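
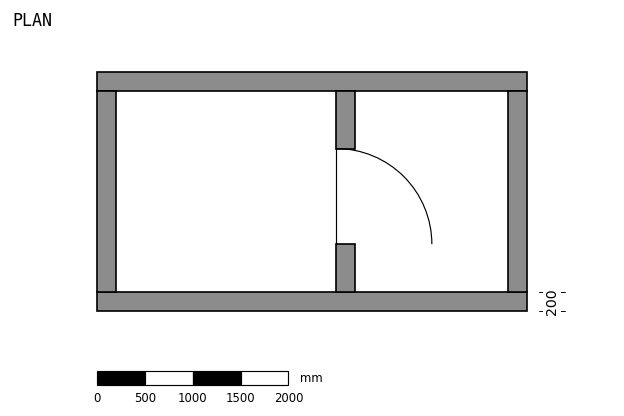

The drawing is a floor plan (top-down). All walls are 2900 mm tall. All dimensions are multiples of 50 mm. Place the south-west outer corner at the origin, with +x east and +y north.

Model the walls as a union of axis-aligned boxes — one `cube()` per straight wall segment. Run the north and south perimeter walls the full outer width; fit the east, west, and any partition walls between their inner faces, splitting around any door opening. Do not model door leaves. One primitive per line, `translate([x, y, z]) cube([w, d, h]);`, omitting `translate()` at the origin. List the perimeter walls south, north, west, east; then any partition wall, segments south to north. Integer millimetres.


cube([4500, 200, 2900]);
translate([0, 2300, 0]) cube([4500, 200, 2900]);
translate([0, 200, 0]) cube([200, 2100, 2900]);
translate([4300, 200, 0]) cube([200, 2100, 2900]);
translate([2500, 200, 0]) cube([200, 500, 2900]);
translate([2500, 1700, 0]) cube([200, 600, 2900]);


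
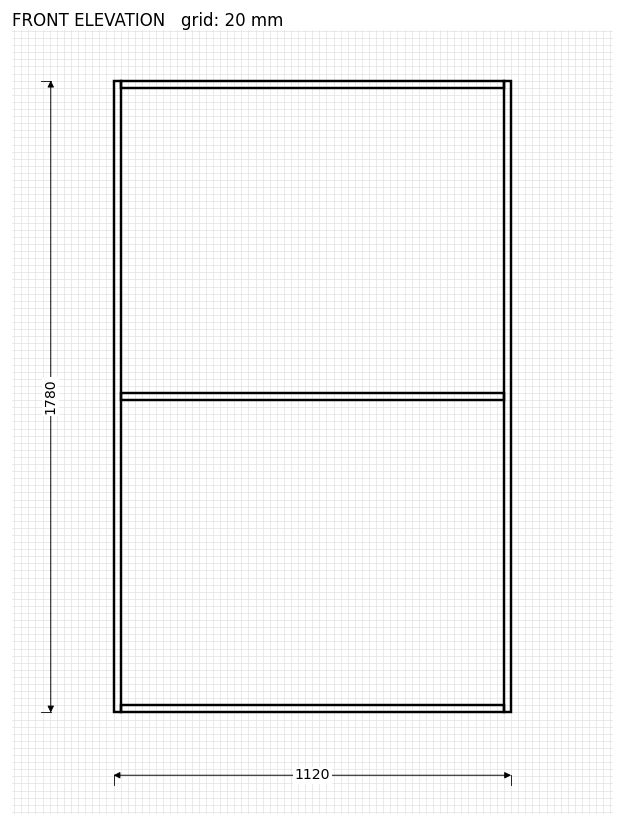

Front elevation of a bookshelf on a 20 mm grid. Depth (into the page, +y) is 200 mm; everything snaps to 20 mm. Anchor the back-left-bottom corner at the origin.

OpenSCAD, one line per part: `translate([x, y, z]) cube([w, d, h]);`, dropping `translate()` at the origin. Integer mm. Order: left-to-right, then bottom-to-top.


cube([20, 200, 1780]);
translate([20, 0, 0]) cube([1080, 200, 20]);
translate([20, 0, 880]) cube([1080, 200, 20]);
translate([20, 0, 1760]) cube([1080, 200, 20]);
translate([1100, 0, 0]) cube([20, 200, 1780]);


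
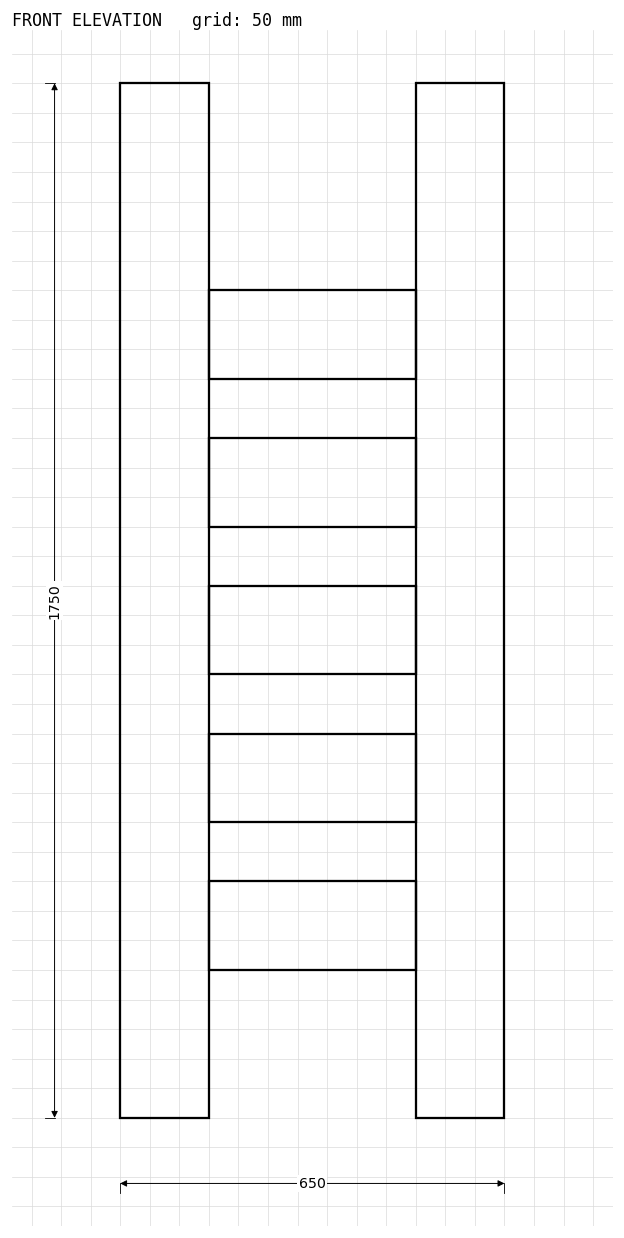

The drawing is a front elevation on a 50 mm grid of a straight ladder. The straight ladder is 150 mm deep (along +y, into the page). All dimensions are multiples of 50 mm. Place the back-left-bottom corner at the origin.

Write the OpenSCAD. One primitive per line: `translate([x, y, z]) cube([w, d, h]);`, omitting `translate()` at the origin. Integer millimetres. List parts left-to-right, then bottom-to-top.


cube([150, 150, 1750]);
translate([150, 0, 250]) cube([350, 150, 150]);
translate([150, 0, 500]) cube([350, 150, 150]);
translate([150, 0, 750]) cube([350, 150, 150]);
translate([150, 0, 1000]) cube([350, 150, 150]);
translate([150, 0, 1250]) cube([350, 150, 150]);
translate([500, 0, 0]) cube([150, 150, 1750]);


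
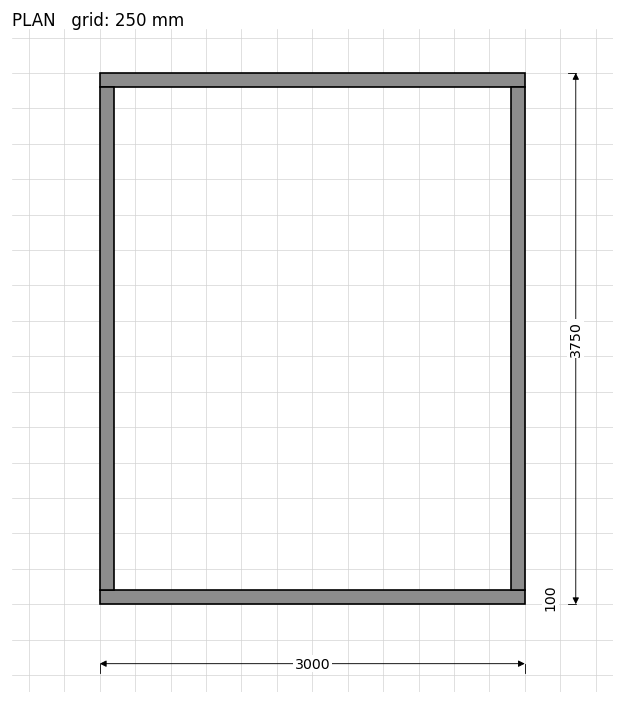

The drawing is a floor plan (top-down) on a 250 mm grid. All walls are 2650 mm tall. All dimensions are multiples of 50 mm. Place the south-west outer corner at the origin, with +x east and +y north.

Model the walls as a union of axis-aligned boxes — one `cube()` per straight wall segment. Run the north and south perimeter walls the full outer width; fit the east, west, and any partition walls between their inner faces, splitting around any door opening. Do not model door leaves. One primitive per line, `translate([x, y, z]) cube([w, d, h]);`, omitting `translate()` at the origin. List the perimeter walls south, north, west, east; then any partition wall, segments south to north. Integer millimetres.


cube([3000, 100, 2650]);
translate([0, 3650, 0]) cube([3000, 100, 2650]);
translate([0, 100, 0]) cube([100, 3550, 2650]);
translate([2900, 100, 0]) cube([100, 3550, 2650]);


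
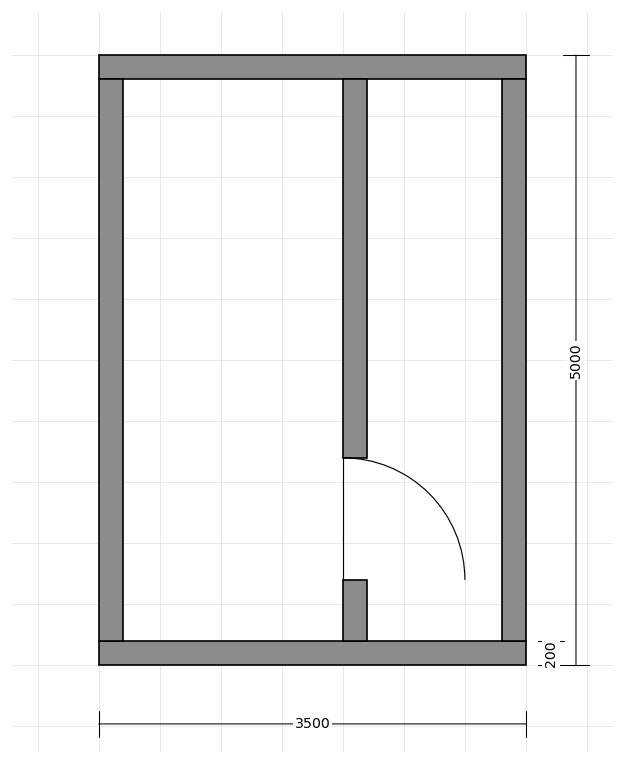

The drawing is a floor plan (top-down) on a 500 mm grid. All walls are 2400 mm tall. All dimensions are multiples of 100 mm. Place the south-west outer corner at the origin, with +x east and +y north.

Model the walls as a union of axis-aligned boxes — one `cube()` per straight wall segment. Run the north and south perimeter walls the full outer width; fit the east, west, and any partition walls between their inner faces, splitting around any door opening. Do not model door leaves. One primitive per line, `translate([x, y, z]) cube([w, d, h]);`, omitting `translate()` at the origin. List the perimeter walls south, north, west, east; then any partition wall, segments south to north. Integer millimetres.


cube([3500, 200, 2400]);
translate([0, 4800, 0]) cube([3500, 200, 2400]);
translate([0, 200, 0]) cube([200, 4600, 2400]);
translate([3300, 200, 0]) cube([200, 4600, 2400]);
translate([2000, 200, 0]) cube([200, 500, 2400]);
translate([2000, 1700, 0]) cube([200, 3100, 2400]);


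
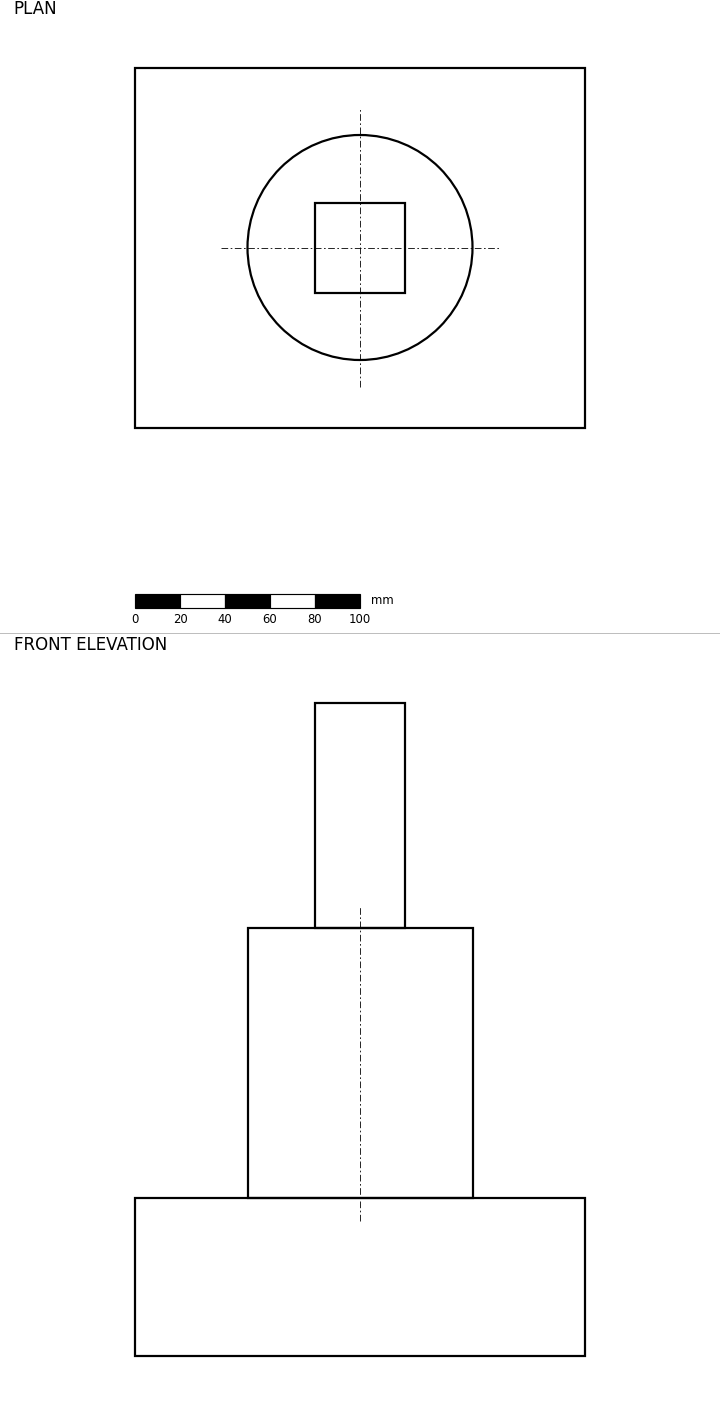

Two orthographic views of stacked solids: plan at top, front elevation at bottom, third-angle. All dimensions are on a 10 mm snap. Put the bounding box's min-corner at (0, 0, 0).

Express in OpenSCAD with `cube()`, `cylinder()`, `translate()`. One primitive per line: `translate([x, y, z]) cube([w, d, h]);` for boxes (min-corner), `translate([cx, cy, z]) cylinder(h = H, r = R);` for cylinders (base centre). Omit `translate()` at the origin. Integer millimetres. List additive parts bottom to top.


cube([200, 160, 70]);
translate([100, 80, 70]) cylinder(h = 120, r = 50);
translate([80, 60, 190]) cube([40, 40, 100]);


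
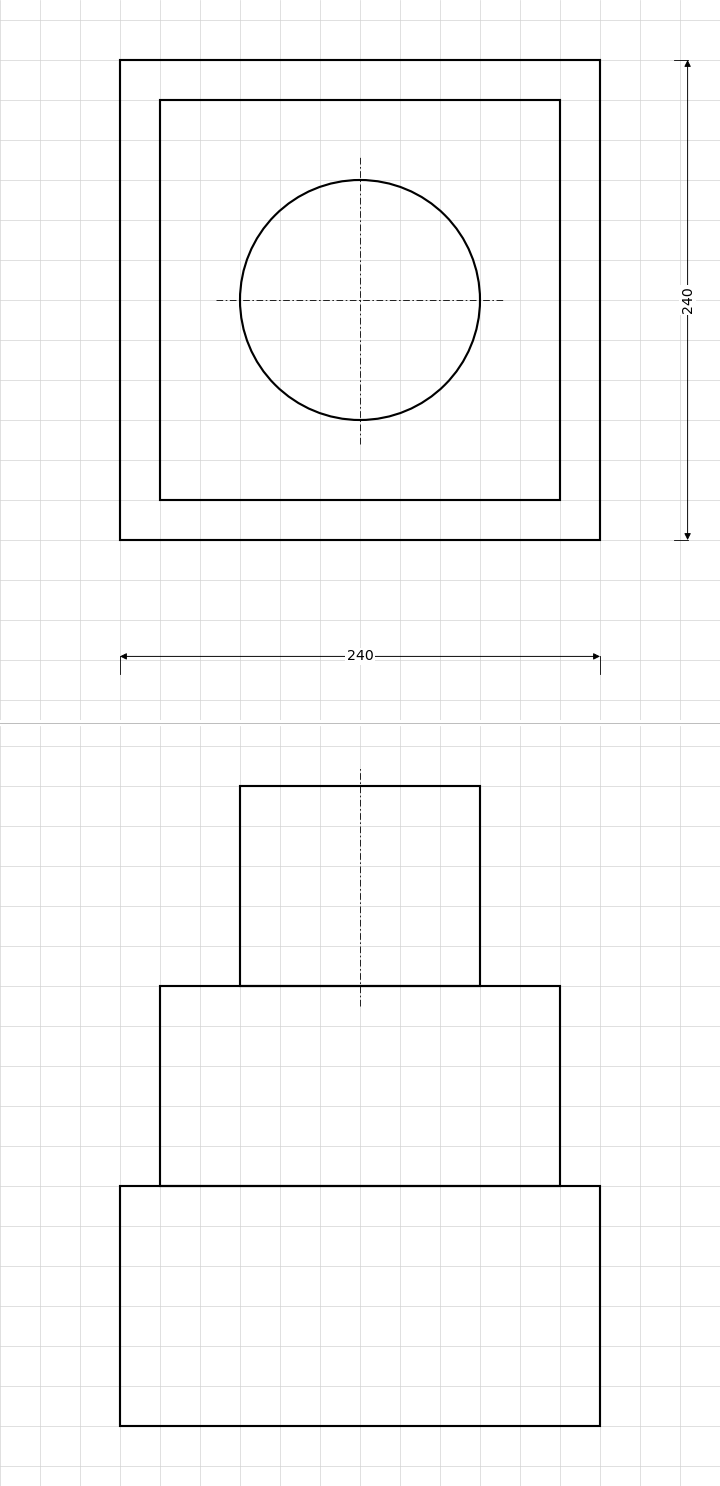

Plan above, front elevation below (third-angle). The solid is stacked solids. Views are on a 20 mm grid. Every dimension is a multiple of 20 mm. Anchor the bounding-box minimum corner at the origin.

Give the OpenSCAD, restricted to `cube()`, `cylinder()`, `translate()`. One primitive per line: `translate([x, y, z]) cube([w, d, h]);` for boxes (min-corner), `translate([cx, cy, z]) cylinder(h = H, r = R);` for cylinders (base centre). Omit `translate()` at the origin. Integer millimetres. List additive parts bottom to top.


cube([240, 240, 120]);
translate([20, 20, 120]) cube([200, 200, 100]);
translate([120, 120, 220]) cylinder(h = 100, r = 60);


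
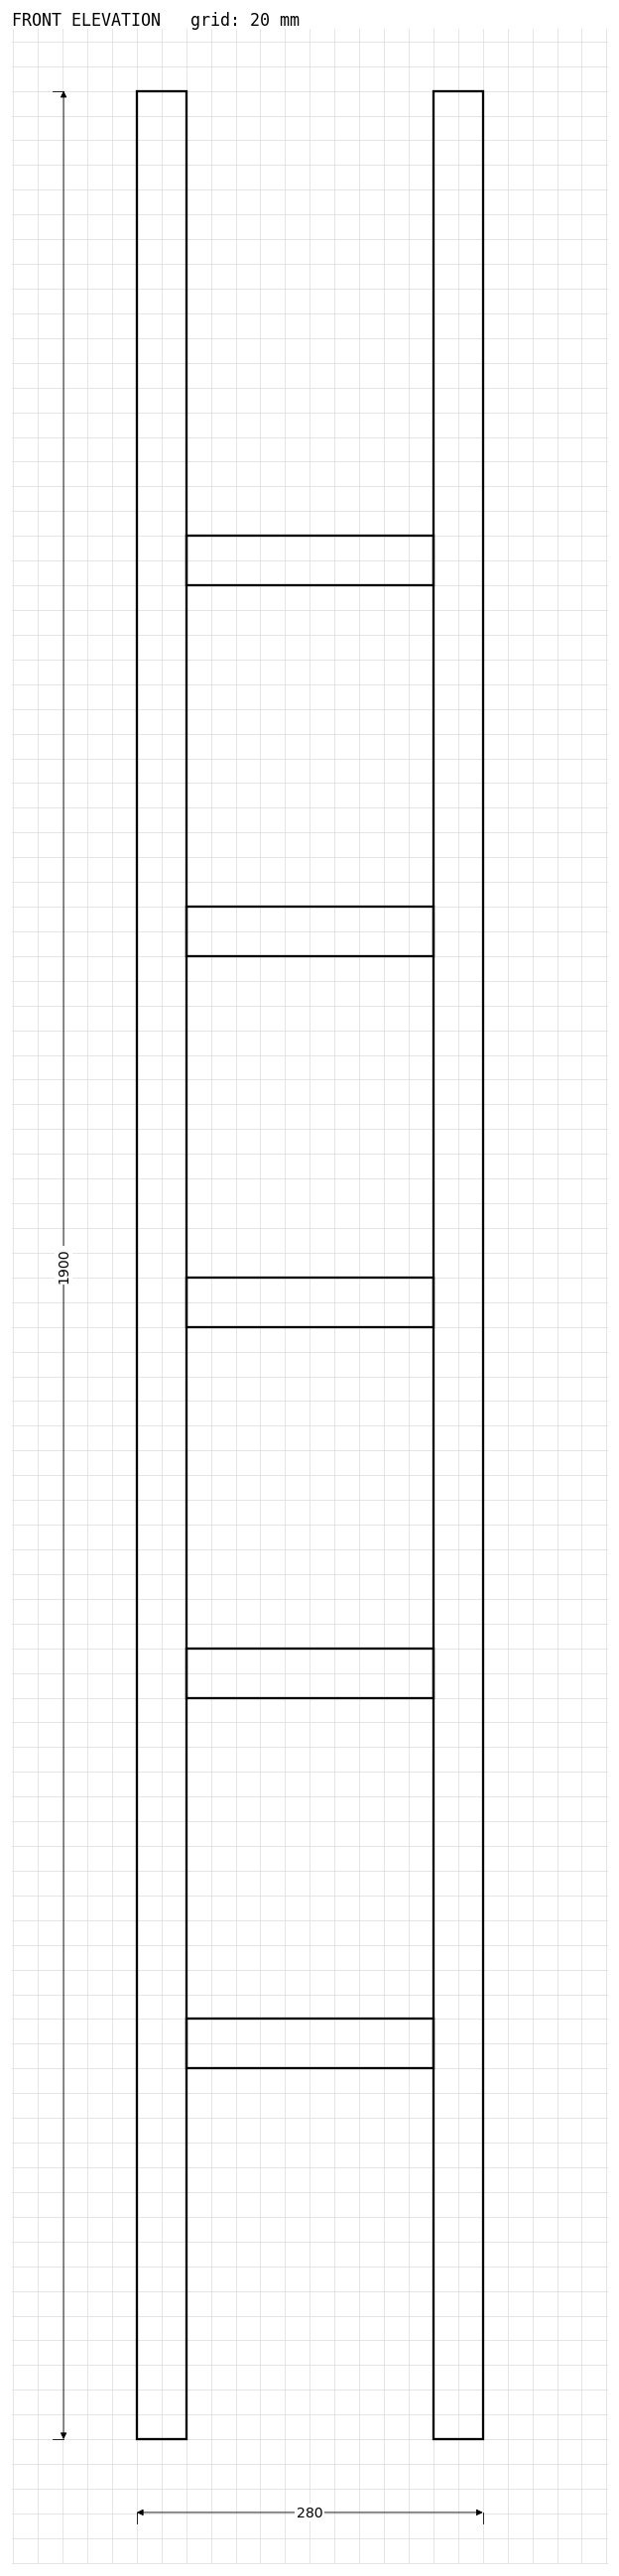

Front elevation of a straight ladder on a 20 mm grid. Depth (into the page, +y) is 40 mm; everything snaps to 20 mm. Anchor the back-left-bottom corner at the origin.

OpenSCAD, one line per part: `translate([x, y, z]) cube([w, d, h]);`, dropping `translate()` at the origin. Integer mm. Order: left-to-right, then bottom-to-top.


cube([40, 40, 1900]);
translate([40, 0, 300]) cube([200, 40, 40]);
translate([40, 0, 600]) cube([200, 40, 40]);
translate([40, 0, 900]) cube([200, 40, 40]);
translate([40, 0, 1200]) cube([200, 40, 40]);
translate([40, 0, 1500]) cube([200, 40, 40]);
translate([240, 0, 0]) cube([40, 40, 1900]);


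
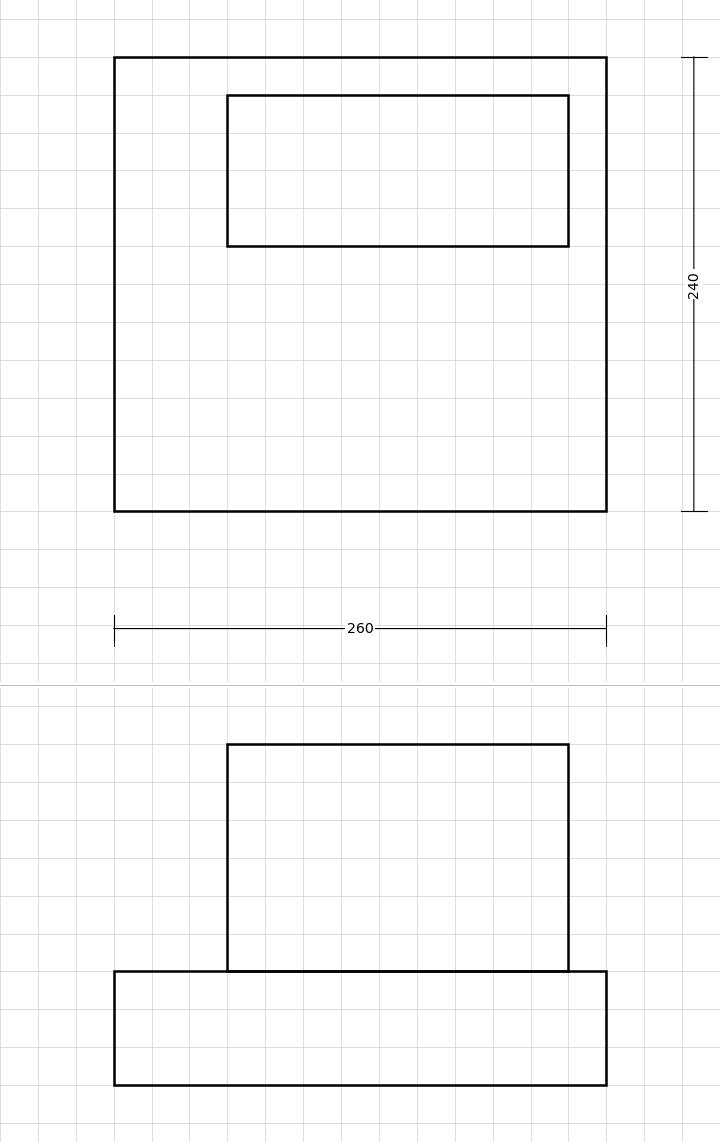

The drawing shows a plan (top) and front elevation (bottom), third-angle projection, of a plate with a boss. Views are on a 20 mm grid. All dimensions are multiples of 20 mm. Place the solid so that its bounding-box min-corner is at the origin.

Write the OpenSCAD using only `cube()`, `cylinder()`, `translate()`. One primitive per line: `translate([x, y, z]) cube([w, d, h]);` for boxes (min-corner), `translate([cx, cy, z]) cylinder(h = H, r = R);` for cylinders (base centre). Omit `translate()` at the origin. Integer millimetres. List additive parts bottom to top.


cube([260, 240, 60]);
translate([60, 140, 60]) cube([180, 80, 120]);


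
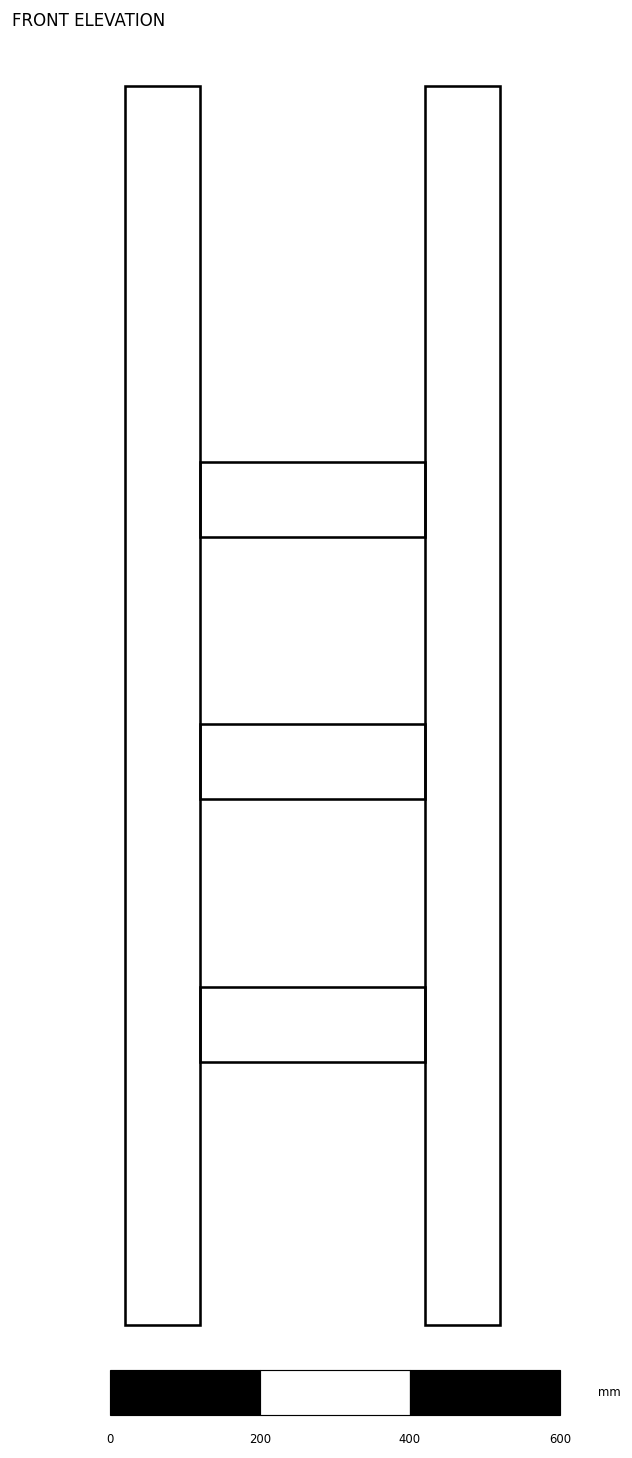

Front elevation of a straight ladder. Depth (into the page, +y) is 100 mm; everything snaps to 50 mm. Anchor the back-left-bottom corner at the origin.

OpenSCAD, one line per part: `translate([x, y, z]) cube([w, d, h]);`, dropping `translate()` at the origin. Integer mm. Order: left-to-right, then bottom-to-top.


cube([100, 100, 1650]);
translate([100, 0, 350]) cube([300, 100, 100]);
translate([100, 0, 700]) cube([300, 100, 100]);
translate([100, 0, 1050]) cube([300, 100, 100]);
translate([400, 0, 0]) cube([100, 100, 1650]);


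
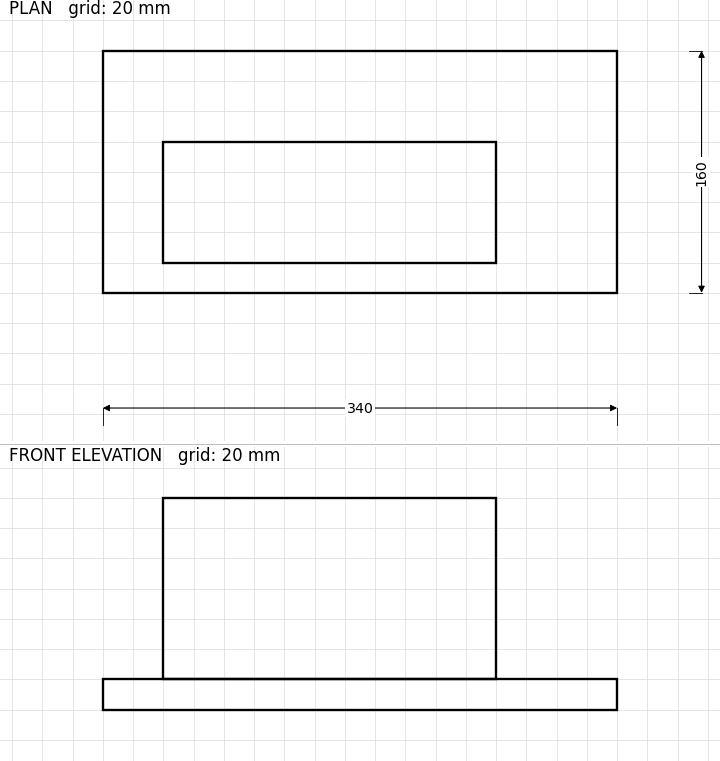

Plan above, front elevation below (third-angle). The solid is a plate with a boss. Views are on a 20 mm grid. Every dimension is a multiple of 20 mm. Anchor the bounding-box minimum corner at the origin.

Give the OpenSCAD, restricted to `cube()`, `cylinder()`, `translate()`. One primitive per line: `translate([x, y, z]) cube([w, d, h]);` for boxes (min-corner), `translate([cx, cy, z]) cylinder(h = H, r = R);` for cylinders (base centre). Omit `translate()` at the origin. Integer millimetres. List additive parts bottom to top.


cube([340, 160, 20]);
translate([40, 20, 20]) cube([220, 80, 120]);


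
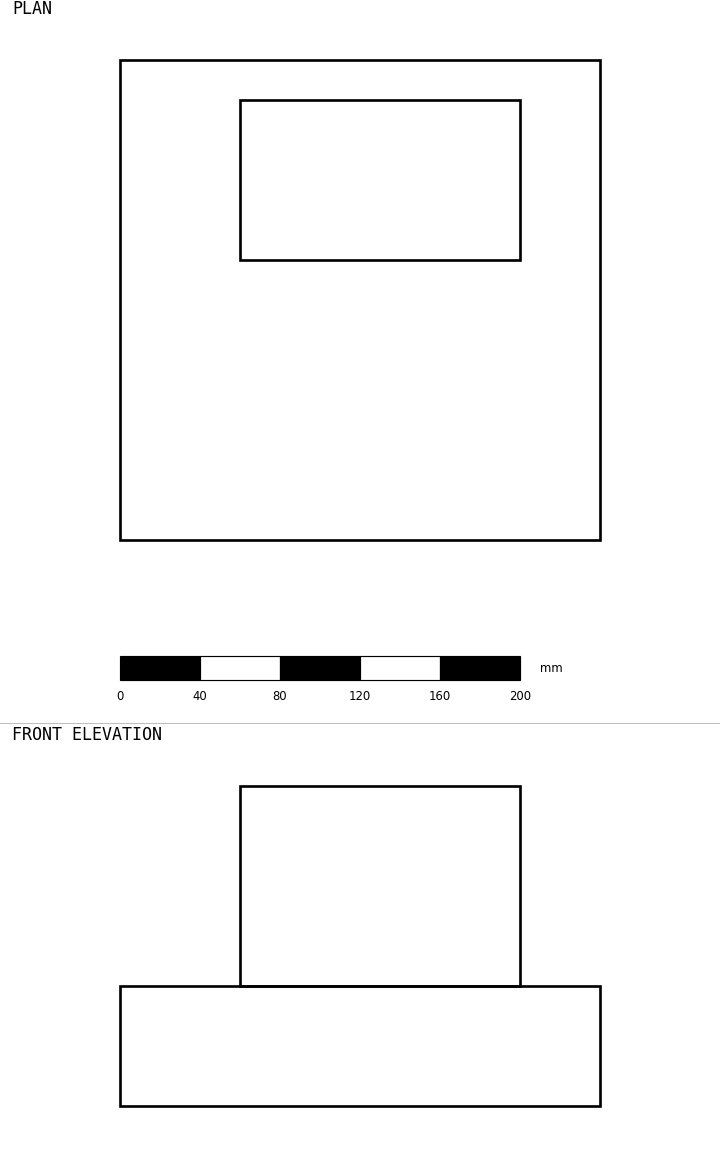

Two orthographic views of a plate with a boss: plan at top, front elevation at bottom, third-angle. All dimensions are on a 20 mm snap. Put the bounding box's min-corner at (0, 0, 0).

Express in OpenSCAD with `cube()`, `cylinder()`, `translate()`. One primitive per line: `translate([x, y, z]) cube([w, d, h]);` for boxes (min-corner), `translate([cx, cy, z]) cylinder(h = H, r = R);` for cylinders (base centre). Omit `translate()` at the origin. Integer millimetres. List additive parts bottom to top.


cube([240, 240, 60]);
translate([60, 140, 60]) cube([140, 80, 100]);


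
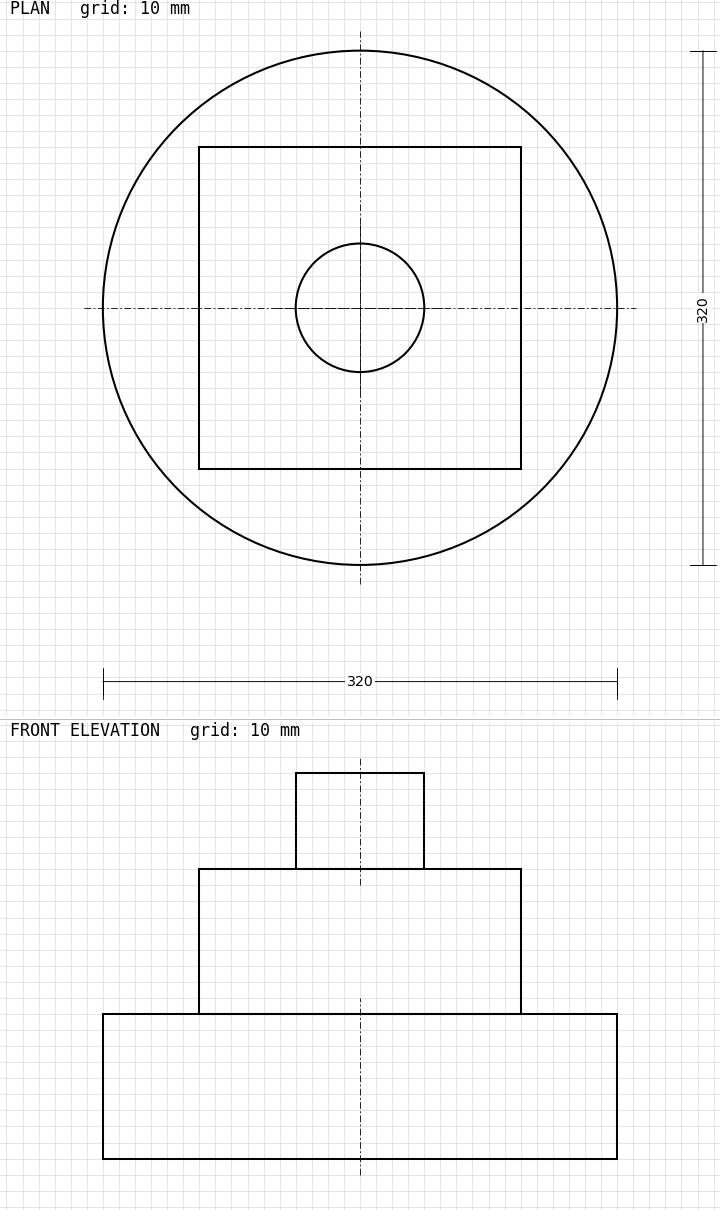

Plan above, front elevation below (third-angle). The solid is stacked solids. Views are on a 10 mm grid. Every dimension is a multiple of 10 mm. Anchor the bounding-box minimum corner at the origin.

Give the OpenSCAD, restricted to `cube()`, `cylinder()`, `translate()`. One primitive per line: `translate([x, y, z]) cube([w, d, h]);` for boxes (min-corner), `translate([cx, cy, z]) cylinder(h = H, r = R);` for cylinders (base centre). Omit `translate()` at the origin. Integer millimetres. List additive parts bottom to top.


translate([160, 160, 0]) cylinder(h = 90, r = 160);
translate([60, 60, 90]) cube([200, 200, 90]);
translate([160, 160, 180]) cylinder(h = 60, r = 40);


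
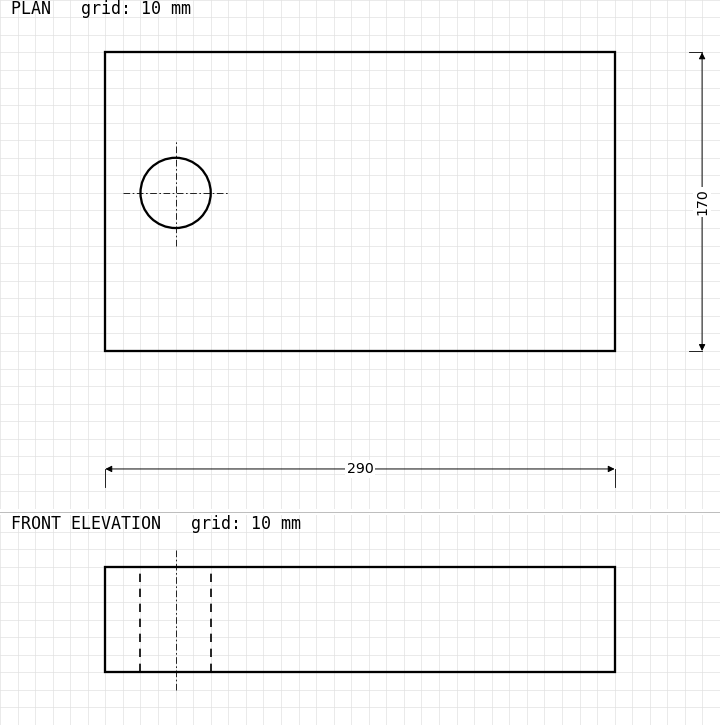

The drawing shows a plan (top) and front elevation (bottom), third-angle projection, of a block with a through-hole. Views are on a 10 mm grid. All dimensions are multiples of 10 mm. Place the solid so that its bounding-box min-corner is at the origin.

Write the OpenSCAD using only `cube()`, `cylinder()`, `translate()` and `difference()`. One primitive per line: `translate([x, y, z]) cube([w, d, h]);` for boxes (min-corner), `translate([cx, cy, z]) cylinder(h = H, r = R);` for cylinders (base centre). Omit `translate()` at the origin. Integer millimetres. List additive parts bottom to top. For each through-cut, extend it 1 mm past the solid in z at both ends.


difference() {
  cube([290, 170, 60]);
  translate([40, 90, -1]) cylinder(h = 62, r = 20);
}


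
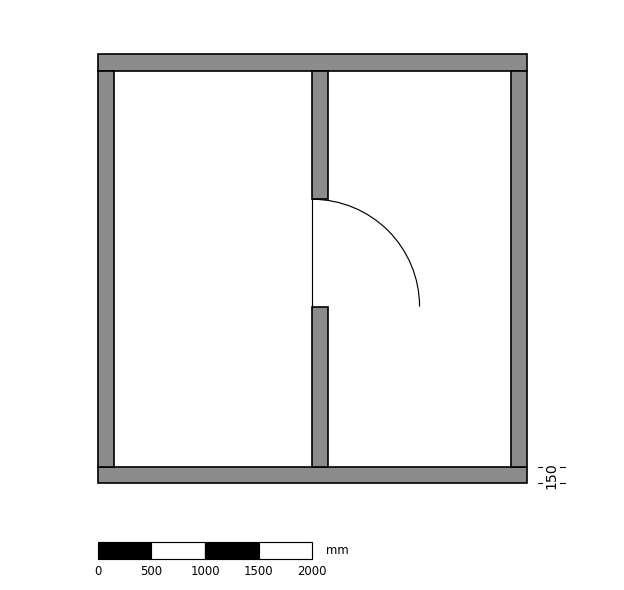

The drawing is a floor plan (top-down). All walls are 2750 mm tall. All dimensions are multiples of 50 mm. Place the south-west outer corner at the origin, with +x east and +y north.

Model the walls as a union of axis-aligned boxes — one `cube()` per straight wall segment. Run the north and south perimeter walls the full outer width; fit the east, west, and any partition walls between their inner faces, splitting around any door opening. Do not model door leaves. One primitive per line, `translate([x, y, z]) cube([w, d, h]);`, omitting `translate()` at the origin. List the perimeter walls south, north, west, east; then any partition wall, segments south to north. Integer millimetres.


cube([4000, 150, 2750]);
translate([0, 3850, 0]) cube([4000, 150, 2750]);
translate([0, 150, 0]) cube([150, 3700, 2750]);
translate([3850, 150, 0]) cube([150, 3700, 2750]);
translate([2000, 150, 0]) cube([150, 1500, 2750]);
translate([2000, 2650, 0]) cube([150, 1200, 2750]);


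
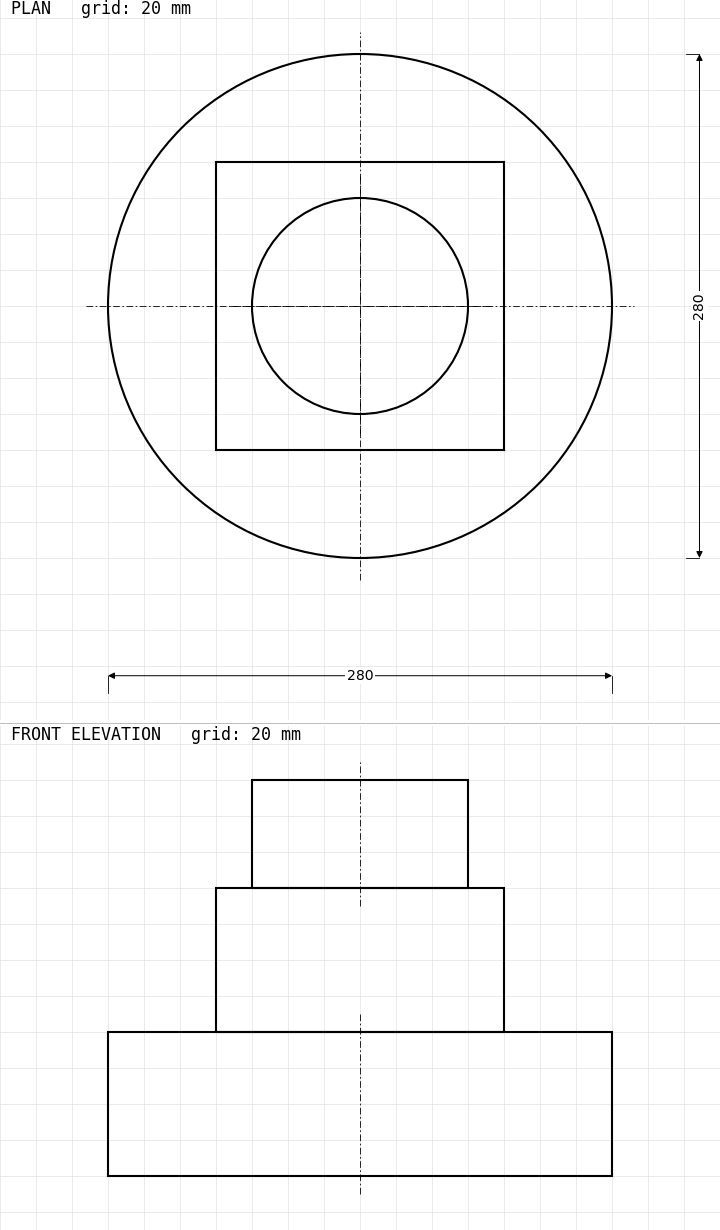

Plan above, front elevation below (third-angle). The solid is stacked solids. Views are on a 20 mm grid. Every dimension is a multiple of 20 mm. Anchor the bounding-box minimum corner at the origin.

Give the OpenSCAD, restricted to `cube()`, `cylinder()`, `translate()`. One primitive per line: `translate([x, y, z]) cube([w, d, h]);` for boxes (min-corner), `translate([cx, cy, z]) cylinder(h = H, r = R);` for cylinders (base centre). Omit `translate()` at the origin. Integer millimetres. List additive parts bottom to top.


translate([140, 140, 0]) cylinder(h = 80, r = 140);
translate([60, 60, 80]) cube([160, 160, 80]);
translate([140, 140, 160]) cylinder(h = 60, r = 60);


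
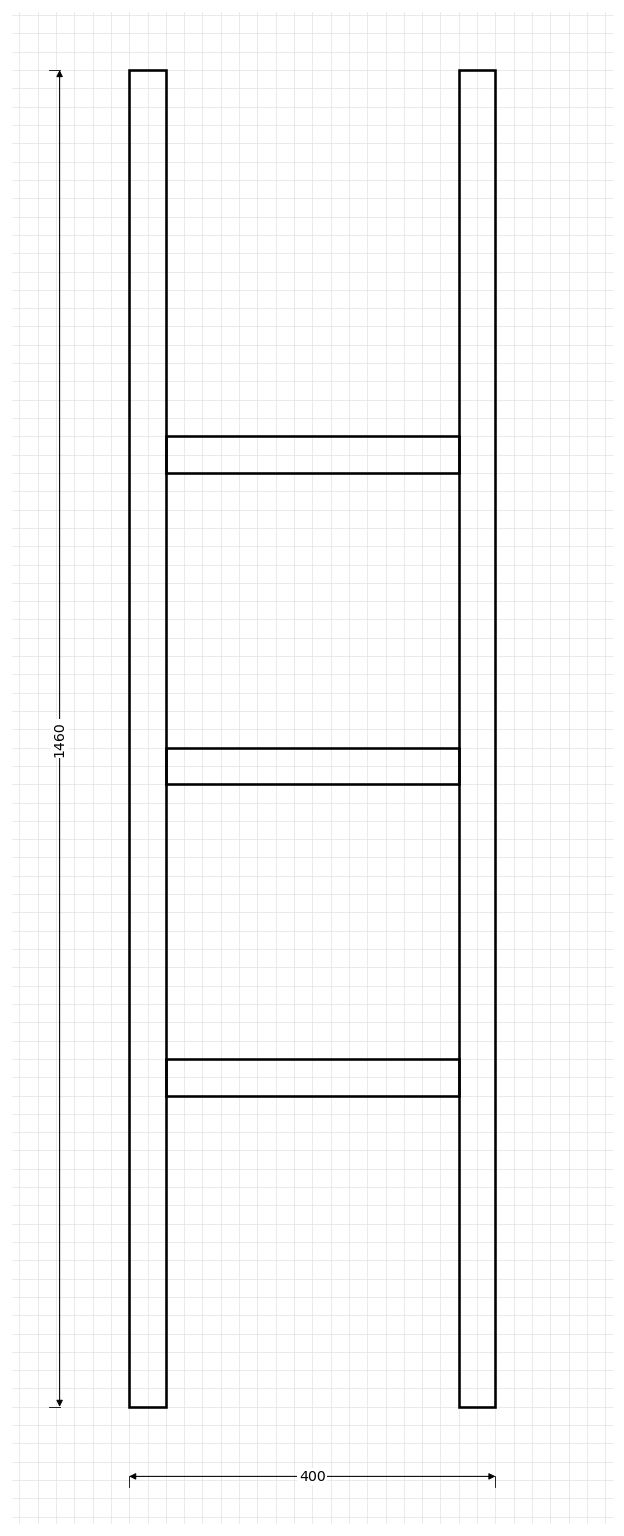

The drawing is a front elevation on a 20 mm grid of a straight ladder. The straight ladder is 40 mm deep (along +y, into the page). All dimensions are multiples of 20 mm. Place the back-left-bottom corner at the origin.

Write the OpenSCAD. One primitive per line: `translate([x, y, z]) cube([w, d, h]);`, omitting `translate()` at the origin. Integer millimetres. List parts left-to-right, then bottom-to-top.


cube([40, 40, 1460]);
translate([40, 0, 340]) cube([320, 40, 40]);
translate([40, 0, 680]) cube([320, 40, 40]);
translate([40, 0, 1020]) cube([320, 40, 40]);
translate([360, 0, 0]) cube([40, 40, 1460]);


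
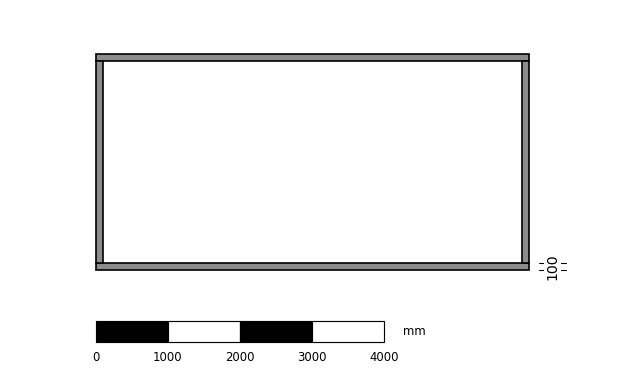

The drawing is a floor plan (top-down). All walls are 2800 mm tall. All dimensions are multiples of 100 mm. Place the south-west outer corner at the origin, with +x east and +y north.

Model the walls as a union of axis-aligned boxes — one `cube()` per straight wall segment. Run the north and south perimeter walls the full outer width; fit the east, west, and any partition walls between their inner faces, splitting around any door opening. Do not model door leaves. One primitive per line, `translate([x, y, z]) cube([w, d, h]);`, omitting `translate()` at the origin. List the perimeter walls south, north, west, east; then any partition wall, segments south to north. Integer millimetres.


cube([6000, 100, 2800]);
translate([0, 2900, 0]) cube([6000, 100, 2800]);
translate([0, 100, 0]) cube([100, 2800, 2800]);
translate([5900, 100, 0]) cube([100, 2800, 2800]);


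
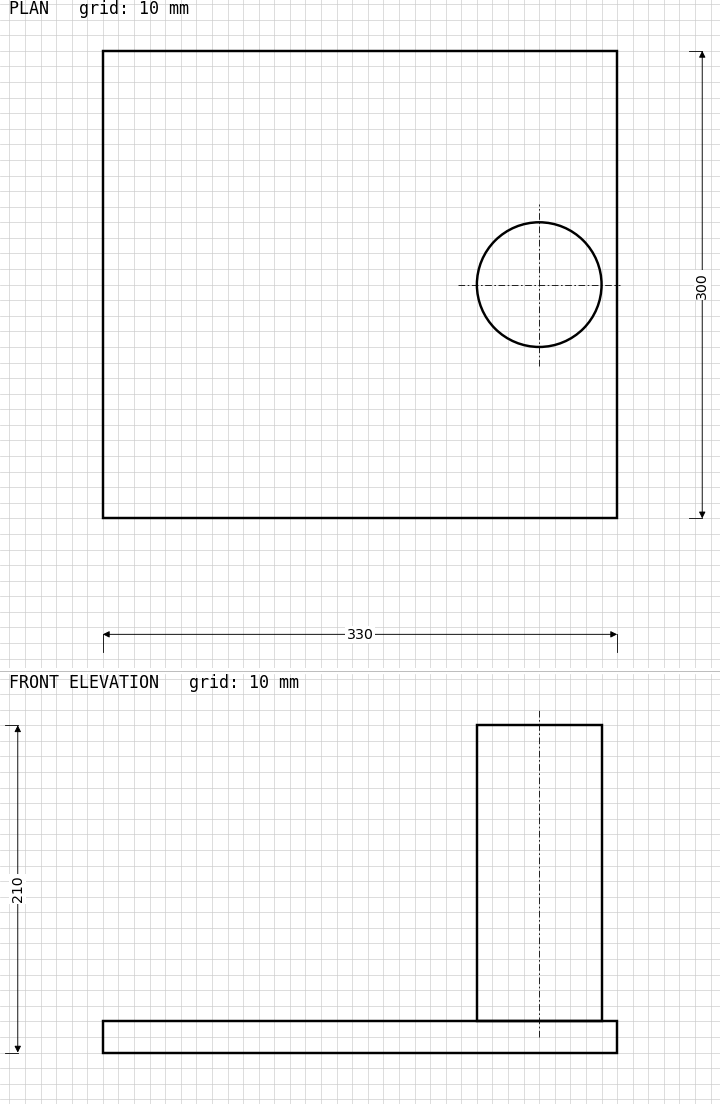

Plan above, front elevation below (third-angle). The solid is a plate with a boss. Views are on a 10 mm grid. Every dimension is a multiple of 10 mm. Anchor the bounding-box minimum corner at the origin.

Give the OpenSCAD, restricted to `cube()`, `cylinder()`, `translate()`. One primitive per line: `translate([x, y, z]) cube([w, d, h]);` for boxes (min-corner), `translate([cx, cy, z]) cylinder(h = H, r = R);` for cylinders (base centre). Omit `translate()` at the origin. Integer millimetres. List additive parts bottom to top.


cube([330, 300, 20]);
translate([280, 150, 20]) cylinder(h = 190, r = 40);


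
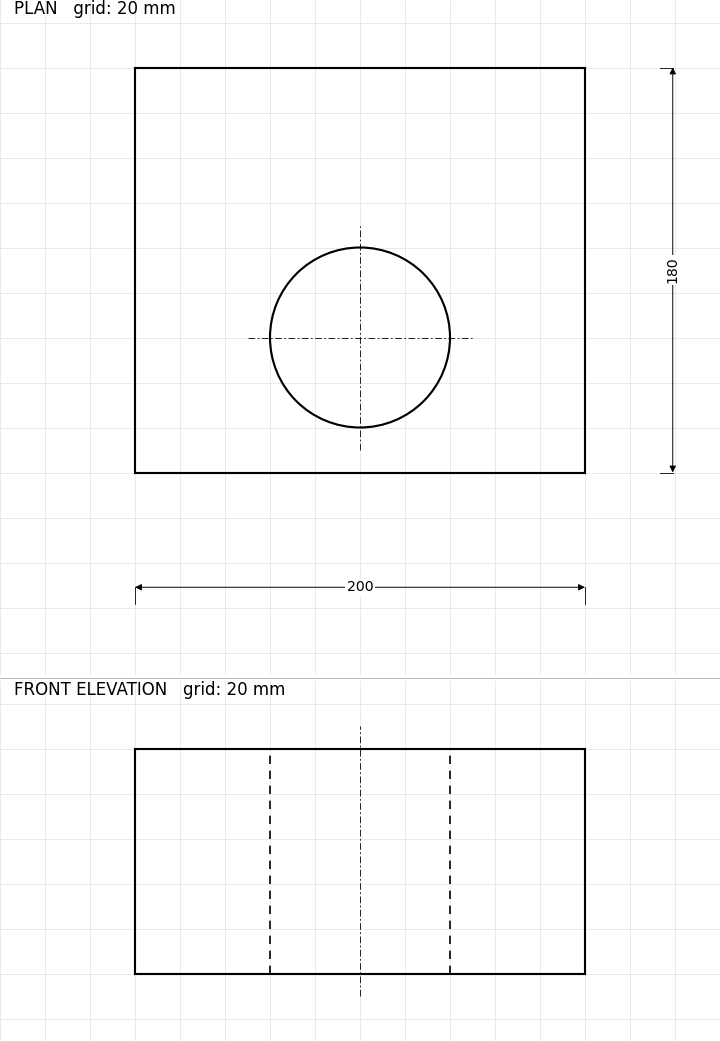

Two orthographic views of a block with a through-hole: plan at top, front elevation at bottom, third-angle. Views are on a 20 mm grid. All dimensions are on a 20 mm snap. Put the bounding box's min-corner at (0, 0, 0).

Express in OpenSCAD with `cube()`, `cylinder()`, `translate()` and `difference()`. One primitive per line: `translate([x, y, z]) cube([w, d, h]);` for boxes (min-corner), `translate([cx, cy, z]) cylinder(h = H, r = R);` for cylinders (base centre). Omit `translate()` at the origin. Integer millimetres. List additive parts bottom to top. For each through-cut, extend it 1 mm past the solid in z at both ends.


difference() {
  cube([200, 180, 100]);
  translate([100, 60, -1]) cylinder(h = 102, r = 40);
}


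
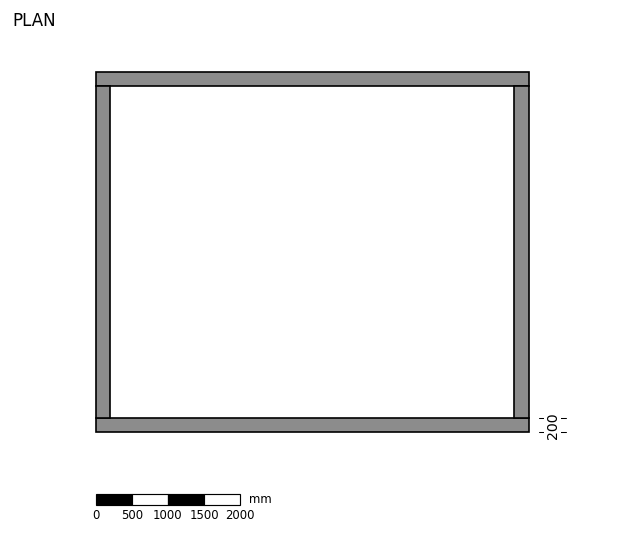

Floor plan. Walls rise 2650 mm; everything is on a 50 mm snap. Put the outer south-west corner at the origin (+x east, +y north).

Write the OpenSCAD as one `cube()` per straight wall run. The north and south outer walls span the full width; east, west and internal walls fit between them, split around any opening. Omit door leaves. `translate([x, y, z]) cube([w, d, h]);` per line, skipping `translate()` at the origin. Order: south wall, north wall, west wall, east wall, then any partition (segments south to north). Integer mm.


cube([6000, 200, 2650]);
translate([0, 4800, 0]) cube([6000, 200, 2650]);
translate([0, 200, 0]) cube([200, 4600, 2650]);
translate([5800, 200, 0]) cube([200, 4600, 2650]);


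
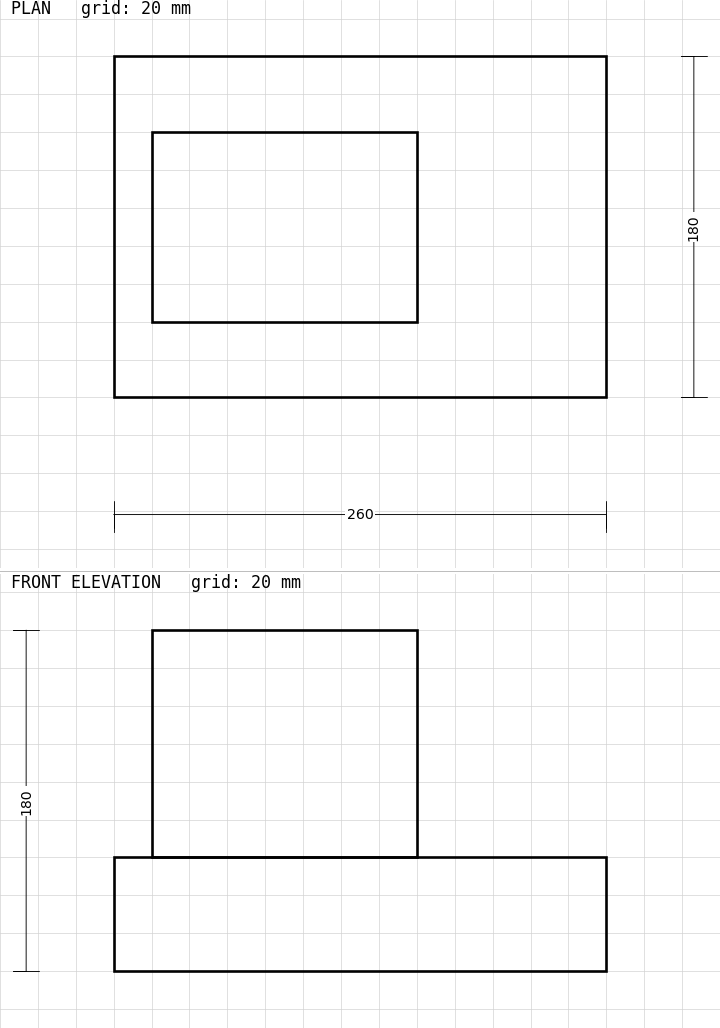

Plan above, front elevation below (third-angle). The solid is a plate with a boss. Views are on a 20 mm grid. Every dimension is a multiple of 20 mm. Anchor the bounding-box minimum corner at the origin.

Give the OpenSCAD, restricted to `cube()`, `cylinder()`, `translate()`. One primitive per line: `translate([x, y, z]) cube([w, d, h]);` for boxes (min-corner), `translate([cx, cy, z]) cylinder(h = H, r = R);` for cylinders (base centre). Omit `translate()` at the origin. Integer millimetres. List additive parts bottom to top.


cube([260, 180, 60]);
translate([20, 40, 60]) cube([140, 100, 120]);


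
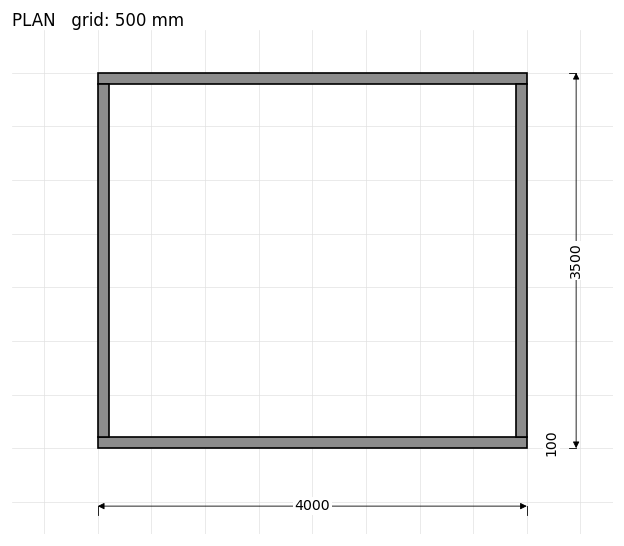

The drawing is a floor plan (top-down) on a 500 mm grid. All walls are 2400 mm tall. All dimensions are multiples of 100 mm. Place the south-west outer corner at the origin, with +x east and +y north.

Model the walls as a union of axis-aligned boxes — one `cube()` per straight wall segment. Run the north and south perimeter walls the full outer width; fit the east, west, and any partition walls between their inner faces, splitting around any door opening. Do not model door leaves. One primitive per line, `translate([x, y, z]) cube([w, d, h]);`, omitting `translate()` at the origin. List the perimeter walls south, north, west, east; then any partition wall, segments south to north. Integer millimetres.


cube([4000, 100, 2400]);
translate([0, 3400, 0]) cube([4000, 100, 2400]);
translate([0, 100, 0]) cube([100, 3300, 2400]);
translate([3900, 100, 0]) cube([100, 3300, 2400]);


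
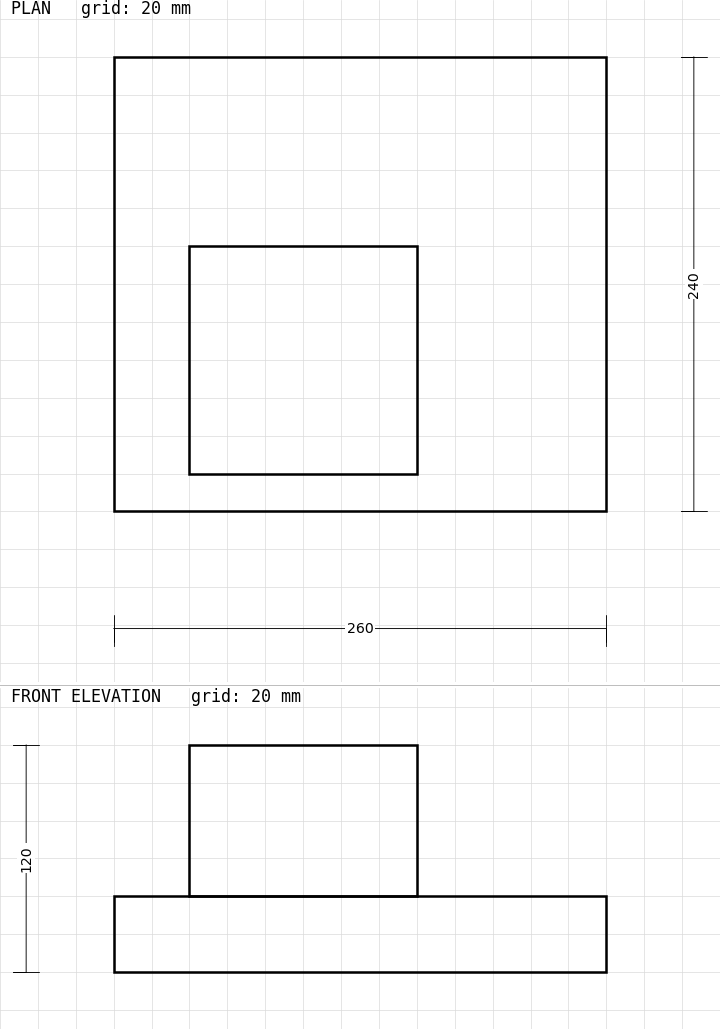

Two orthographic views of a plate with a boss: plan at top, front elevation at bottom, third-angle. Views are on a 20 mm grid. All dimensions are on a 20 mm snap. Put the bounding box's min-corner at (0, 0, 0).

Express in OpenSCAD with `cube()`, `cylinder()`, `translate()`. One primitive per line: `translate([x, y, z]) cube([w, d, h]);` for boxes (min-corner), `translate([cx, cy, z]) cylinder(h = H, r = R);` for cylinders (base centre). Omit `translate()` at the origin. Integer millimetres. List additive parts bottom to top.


cube([260, 240, 40]);
translate([40, 20, 40]) cube([120, 120, 80]);


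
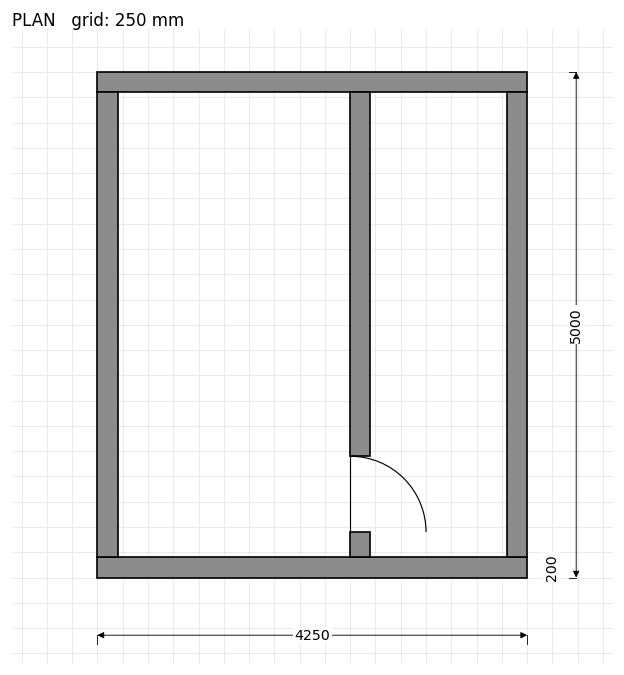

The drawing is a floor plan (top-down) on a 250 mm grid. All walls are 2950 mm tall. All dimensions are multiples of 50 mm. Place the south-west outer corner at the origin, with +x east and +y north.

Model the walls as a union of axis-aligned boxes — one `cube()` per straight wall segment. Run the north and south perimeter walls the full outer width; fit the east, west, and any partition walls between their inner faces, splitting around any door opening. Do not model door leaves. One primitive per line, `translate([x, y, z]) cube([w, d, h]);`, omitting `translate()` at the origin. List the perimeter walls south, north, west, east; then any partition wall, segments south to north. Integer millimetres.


cube([4250, 200, 2950]);
translate([0, 4800, 0]) cube([4250, 200, 2950]);
translate([0, 200, 0]) cube([200, 4600, 2950]);
translate([4050, 200, 0]) cube([200, 4600, 2950]);
translate([2500, 200, 0]) cube([200, 250, 2950]);
translate([2500, 1200, 0]) cube([200, 3600, 2950]);


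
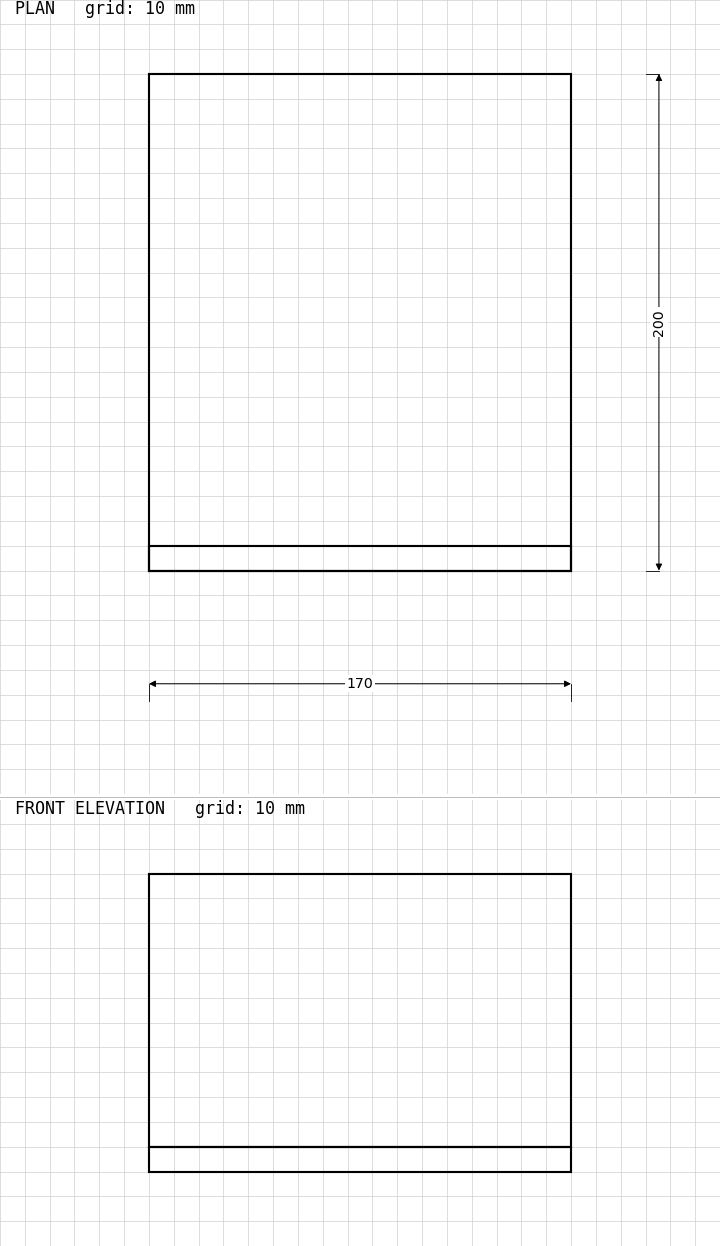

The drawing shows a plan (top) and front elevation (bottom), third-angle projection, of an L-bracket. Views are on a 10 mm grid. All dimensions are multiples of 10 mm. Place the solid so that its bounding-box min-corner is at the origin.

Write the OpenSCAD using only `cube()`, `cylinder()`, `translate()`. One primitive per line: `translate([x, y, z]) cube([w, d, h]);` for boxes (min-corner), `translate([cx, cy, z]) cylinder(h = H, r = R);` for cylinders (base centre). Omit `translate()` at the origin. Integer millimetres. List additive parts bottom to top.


cube([170, 200, 10]);
translate([0, 0, 10]) cube([170, 10, 110]);


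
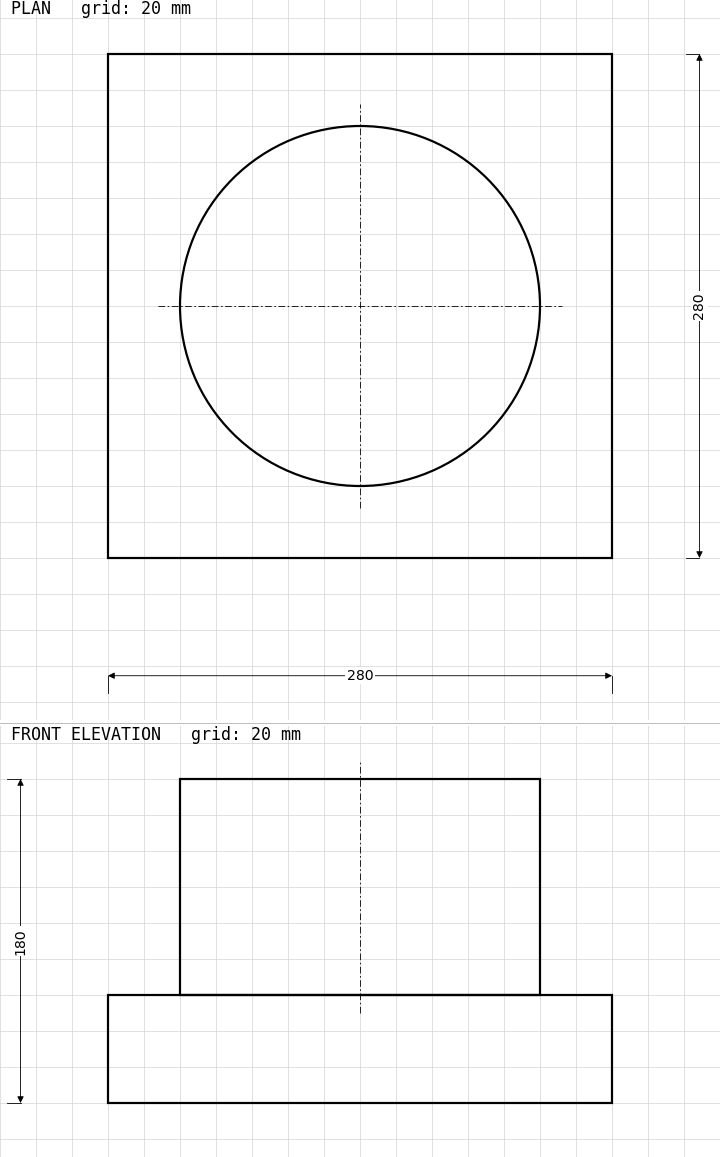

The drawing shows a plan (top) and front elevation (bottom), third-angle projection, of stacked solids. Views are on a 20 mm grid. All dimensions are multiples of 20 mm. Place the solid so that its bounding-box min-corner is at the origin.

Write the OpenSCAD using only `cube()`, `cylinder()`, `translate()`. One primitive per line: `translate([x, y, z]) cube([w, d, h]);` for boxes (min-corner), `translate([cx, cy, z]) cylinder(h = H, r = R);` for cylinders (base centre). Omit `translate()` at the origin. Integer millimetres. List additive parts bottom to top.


cube([280, 280, 60]);
translate([140, 140, 60]) cylinder(h = 120, r = 100);


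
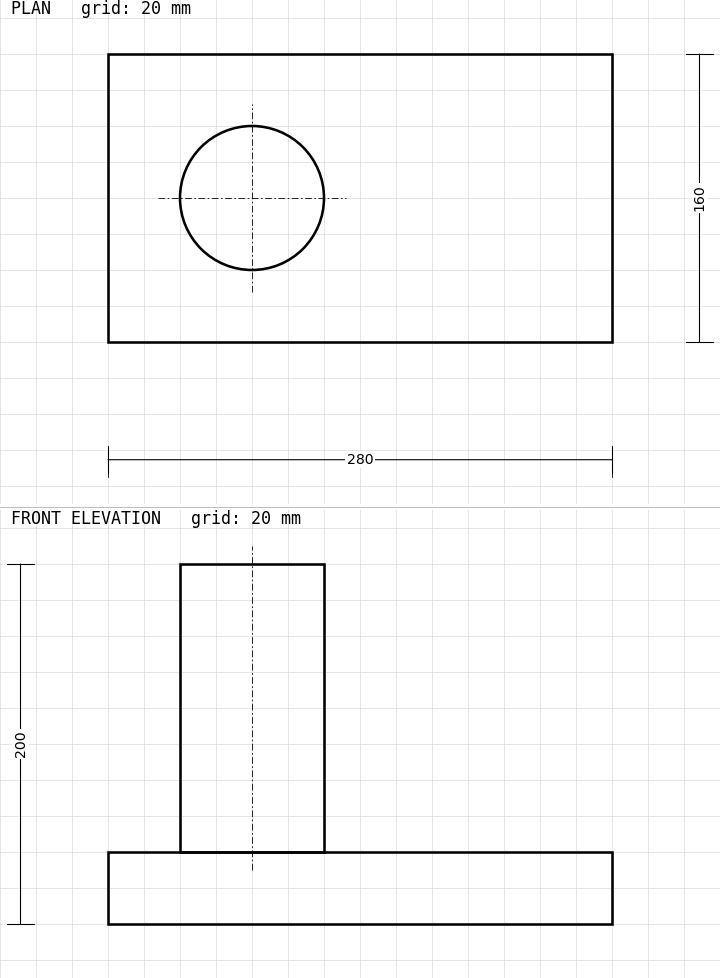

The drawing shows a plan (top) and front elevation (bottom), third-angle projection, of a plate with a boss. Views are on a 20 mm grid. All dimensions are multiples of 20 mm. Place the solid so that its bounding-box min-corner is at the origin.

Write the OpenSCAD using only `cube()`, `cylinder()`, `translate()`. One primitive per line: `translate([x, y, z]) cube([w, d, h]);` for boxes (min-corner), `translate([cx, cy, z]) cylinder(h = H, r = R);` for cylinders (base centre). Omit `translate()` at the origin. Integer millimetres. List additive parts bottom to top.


cube([280, 160, 40]);
translate([80, 80, 40]) cylinder(h = 160, r = 40);


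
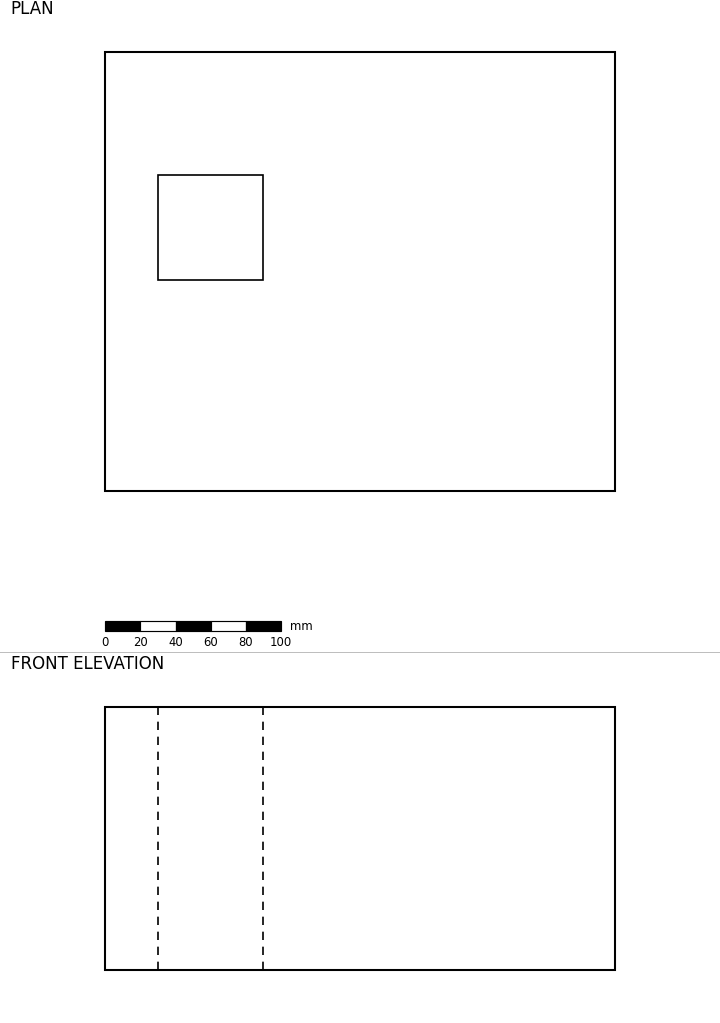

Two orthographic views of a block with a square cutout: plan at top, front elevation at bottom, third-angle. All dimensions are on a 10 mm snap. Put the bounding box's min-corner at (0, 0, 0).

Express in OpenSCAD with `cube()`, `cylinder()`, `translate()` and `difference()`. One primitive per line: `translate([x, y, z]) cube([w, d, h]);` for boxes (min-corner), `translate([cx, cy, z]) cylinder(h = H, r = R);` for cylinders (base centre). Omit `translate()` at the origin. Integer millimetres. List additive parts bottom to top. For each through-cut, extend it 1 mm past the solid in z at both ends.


difference() {
  cube([290, 250, 150]);
  translate([30, 120, -1]) cube([60, 60, 152]);
}


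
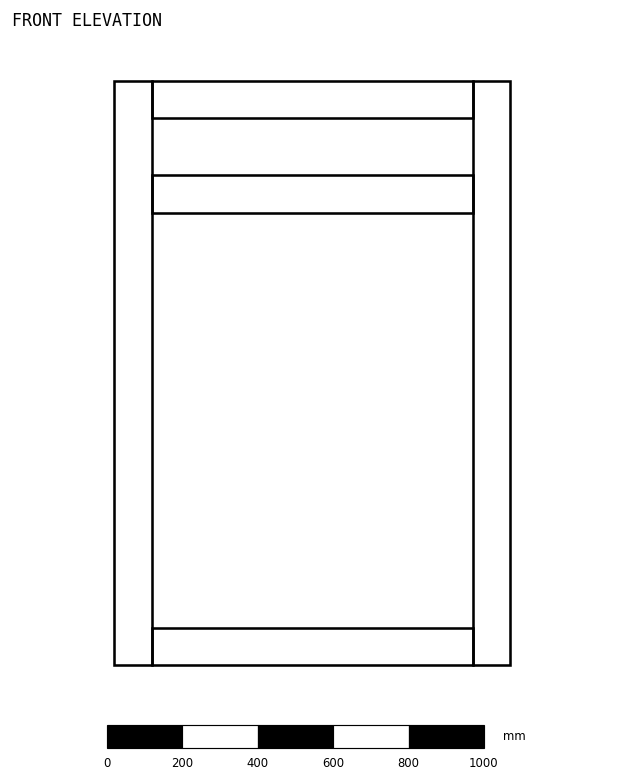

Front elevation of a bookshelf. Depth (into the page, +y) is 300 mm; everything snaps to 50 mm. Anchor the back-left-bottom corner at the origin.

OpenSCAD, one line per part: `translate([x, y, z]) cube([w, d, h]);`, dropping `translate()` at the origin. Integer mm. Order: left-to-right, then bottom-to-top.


cube([100, 300, 1550]);
translate([100, 0, 0]) cube([850, 300, 100]);
translate([100, 0, 1200]) cube([850, 300, 100]);
translate([100, 0, 1450]) cube([850, 300, 100]);
translate([950, 0, 0]) cube([100, 300, 1550]);


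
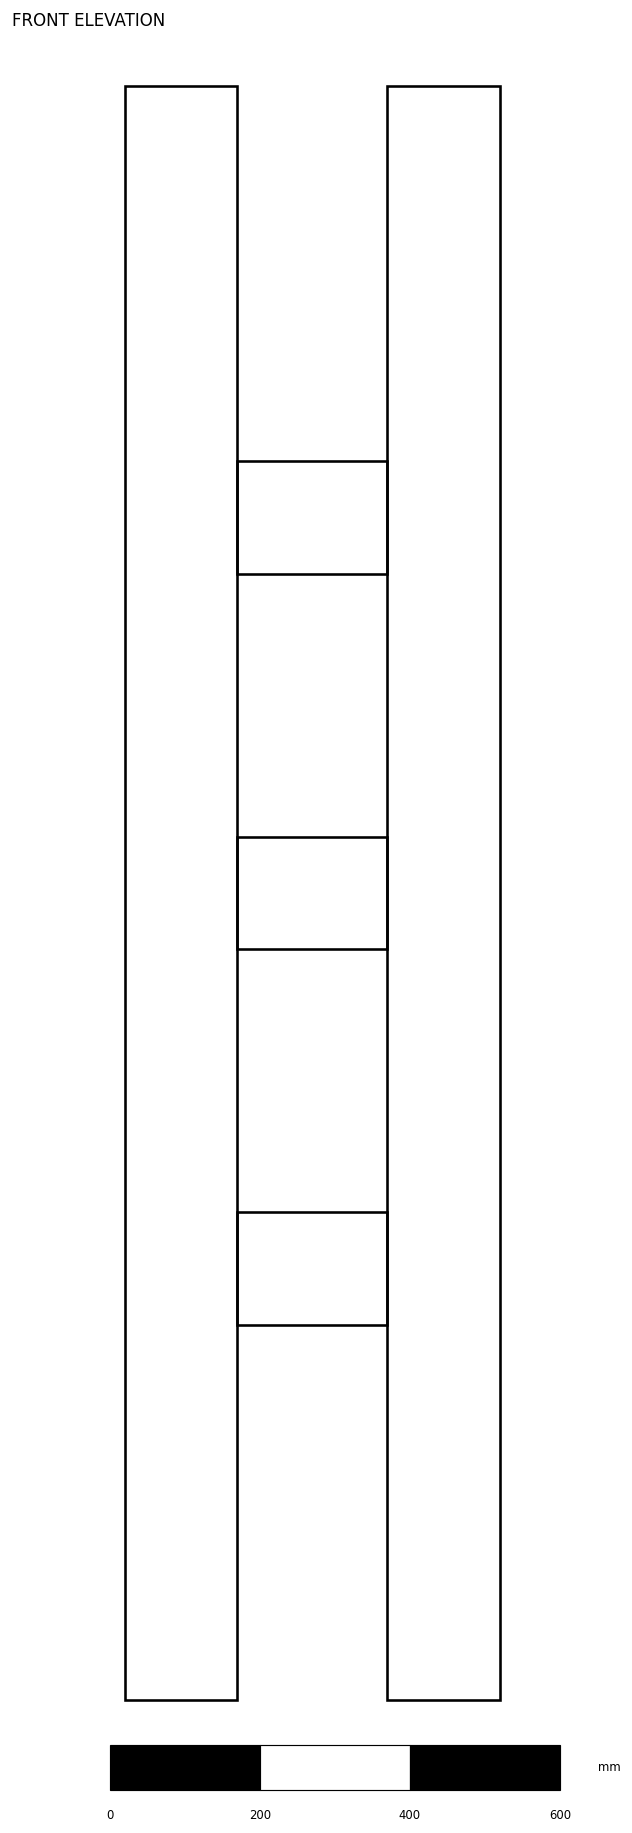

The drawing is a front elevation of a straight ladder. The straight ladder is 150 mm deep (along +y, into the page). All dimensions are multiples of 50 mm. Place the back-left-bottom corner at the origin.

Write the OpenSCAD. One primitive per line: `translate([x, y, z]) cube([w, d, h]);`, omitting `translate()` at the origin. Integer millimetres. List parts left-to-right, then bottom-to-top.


cube([150, 150, 2150]);
translate([150, 0, 500]) cube([200, 150, 150]);
translate([150, 0, 1000]) cube([200, 150, 150]);
translate([150, 0, 1500]) cube([200, 150, 150]);
translate([350, 0, 0]) cube([150, 150, 2150]);


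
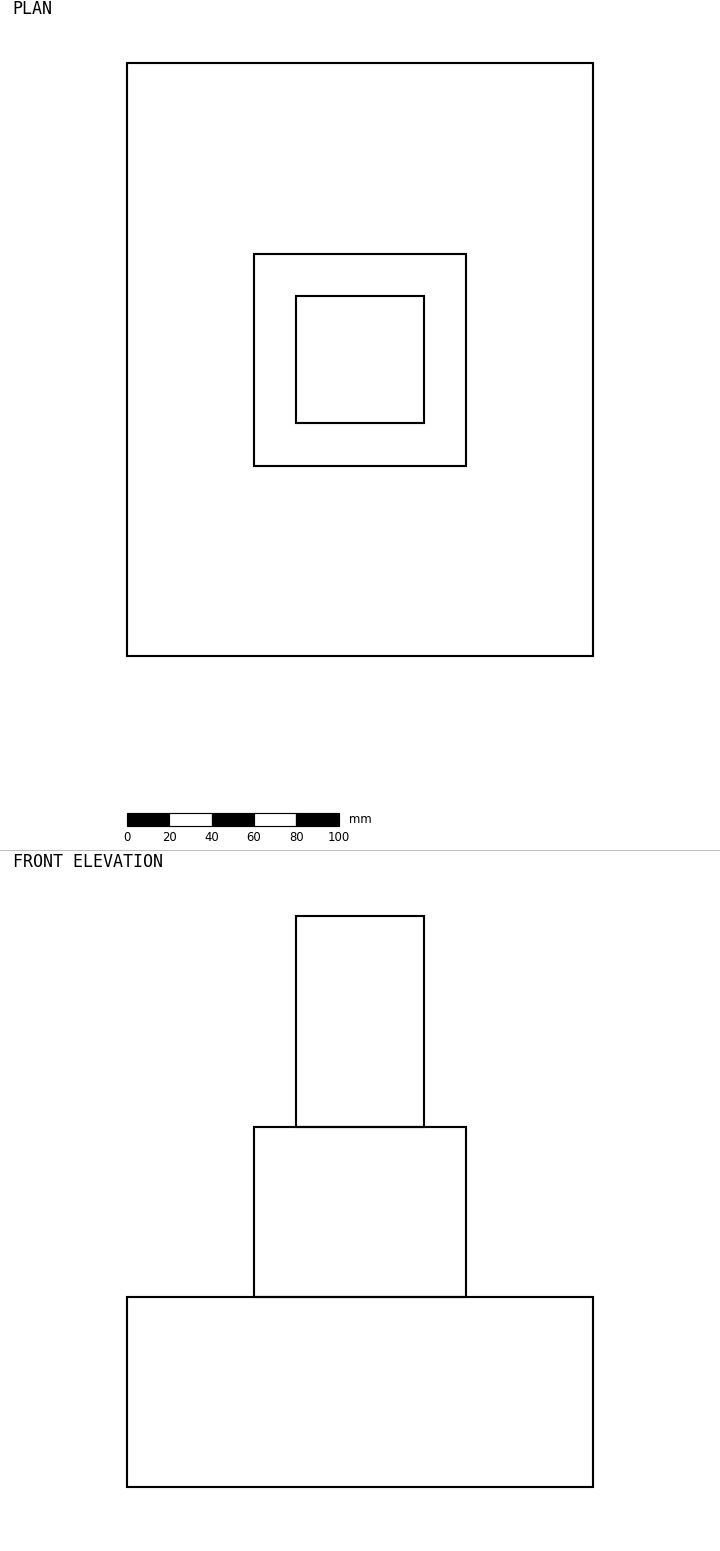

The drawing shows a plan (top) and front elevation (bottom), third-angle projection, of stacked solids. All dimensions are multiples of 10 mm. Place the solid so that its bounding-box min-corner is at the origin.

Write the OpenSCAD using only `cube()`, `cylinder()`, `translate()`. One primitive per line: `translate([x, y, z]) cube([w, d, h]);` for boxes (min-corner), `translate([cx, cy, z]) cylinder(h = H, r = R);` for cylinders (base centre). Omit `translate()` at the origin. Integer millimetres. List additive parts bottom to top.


cube([220, 280, 90]);
translate([60, 90, 90]) cube([100, 100, 80]);
translate([80, 110, 170]) cube([60, 60, 100]);
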